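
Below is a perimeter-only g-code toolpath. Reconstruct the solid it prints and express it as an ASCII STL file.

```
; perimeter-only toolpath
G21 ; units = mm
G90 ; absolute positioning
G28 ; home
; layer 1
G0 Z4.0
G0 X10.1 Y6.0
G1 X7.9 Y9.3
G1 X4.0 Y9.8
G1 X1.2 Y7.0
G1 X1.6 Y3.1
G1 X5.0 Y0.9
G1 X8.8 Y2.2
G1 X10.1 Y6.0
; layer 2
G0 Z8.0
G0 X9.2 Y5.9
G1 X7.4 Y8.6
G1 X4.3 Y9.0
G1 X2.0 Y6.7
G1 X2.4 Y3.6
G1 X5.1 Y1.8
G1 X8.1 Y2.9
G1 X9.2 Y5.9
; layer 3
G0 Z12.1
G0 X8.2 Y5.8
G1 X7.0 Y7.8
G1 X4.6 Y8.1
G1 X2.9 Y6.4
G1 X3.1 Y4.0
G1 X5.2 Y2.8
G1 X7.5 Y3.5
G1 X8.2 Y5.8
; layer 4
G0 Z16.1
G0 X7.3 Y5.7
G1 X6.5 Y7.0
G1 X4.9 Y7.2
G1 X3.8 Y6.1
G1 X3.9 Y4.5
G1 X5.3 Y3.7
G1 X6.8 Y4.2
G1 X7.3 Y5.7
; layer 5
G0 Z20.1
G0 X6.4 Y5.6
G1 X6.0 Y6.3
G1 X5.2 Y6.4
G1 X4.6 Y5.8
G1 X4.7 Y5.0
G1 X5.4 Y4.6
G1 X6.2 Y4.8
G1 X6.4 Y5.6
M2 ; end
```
solid part
  facet normal 0.0000 0.0000 -1.0000
    outer loop
      vertex 3.7 10.7 0.0
      vertex 8.4 10.1 0.0
      vertex 11.0 6.1 0.0
    endloop
  endfacet
  facet normal 0.0000 0.0000 -1.0000
    outer loop
      vertex 0.3 7.3 0.0
      vertex 3.7 10.7 0.0
      vertex 11.0 6.1 0.0
    endloop
  endfacet
  facet normal 0.0000 0.0000 -1.0000
    outer loop
      vertex 0.8 2.6 0.0
      vertex 0.3 7.3 0.0
      vertex 11.0 6.1 0.0
    endloop
  endfacet
  facet normal 0.0000 0.0000 -1.0000
    outer loop
      vertex 4.9 0.0 0.0
      vertex 0.8 2.6 0.0
      vertex 11.0 6.1 0.0
    endloop
  endfacet
  facet normal 0.0000 0.0000 -1.0000
    outer loop
      vertex 9.4 1.6 0.0
      vertex 4.9 0.0 0.0
      vertex 11.0 6.1 0.0
    endloop
  endfacet
  facet normal 0.8214 0.5339 0.2007
    outer loop
      vertex 11.0 6.1 0.0
      vertex 8.4 10.1 0.0
      vertex 5.5 5.5 24.1
    endloop
  endfacet
  facet normal 0.1241 0.9718 0.2004
    outer loop
      vertex 8.4 10.1 0.0
      vertex 3.7 10.7 0.0
      vertex 5.5 5.5 24.1
    endloop
  endfacet
  facet normal -0.6926 0.6926 0.2012
    outer loop
      vertex 3.7 10.7 0.0
      vertex 0.3 7.3 0.0
      vertex 5.5 5.5 24.1
    endloop
  endfacet
  facet normal -0.9738 -0.1036 0.2024
    outer loop
      vertex 0.3 7.3 0.0
      vertex 0.8 2.6 0.0
      vertex 5.5 5.5 24.1
    endloop
  endfacet
  facet normal -0.5245 -0.8271 0.2018
    outer loop
      vertex 0.8 2.6 0.0
      vertex 4.9 0.0 0.0
      vertex 5.5 5.5 24.1
    endloop
  endfacet
  facet normal 0.3281 -0.9227 0.2024
    outer loop
      vertex 4.9 0.0 0.0
      vertex 9.4 1.6 0.0
      vertex 5.5 5.5 24.1
    endloop
  endfacet
  facet normal 0.9227 -0.3281 0.2024
    outer loop
      vertex 9.4 1.6 0.0
      vertex 11.0 6.1 0.0
      vertex 5.5 5.5 24.1
    endloop
  endfacet
endsolid part

The G0 Z moves step by Δz≈4.0 mm. The G1 loops shrink linearly with z, so the solid tapers from its base footprint up to z≈24.1. Closing with a flat bottom cap and the tapered top and triangulating gives 12 facets — a regular 7-sided pyramid, base circumscribed radius ≈ 5.5 mm, apex at z ≈ 24.1 mm.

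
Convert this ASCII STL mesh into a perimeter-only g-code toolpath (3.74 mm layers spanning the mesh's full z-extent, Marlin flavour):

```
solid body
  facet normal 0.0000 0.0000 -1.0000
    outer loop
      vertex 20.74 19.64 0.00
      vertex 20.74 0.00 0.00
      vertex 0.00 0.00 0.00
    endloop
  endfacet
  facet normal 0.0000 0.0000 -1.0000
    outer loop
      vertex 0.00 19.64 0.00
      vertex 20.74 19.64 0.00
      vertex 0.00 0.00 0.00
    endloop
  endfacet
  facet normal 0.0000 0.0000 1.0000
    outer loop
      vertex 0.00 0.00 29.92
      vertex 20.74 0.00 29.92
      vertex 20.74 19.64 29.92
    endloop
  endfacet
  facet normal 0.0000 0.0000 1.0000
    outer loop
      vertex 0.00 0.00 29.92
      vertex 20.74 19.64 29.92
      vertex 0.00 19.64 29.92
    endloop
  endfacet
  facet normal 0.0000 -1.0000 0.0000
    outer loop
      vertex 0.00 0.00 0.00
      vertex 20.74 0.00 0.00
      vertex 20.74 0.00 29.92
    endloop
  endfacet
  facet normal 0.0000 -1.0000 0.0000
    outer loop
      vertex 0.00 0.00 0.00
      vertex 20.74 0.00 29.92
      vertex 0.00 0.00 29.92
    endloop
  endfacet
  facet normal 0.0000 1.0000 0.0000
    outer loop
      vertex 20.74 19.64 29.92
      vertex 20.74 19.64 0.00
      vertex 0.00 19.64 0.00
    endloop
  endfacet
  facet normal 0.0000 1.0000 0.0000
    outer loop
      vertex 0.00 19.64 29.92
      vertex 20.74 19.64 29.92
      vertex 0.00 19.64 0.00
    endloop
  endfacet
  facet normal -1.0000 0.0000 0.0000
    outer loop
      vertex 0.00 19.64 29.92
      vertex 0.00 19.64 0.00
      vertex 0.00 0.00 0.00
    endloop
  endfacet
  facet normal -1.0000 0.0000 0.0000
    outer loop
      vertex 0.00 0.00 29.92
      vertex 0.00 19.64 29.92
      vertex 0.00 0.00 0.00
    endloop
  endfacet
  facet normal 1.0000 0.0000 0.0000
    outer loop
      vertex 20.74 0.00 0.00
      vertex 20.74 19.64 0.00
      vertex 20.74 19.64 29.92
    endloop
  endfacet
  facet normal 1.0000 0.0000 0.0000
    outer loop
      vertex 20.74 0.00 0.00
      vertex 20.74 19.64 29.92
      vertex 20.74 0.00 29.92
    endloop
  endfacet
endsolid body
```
; perimeter-only toolpath
G21 ; units = mm
G90 ; absolute positioning
G28 ; home
; layer 1
G0 Z3.74
G0 X0.00 Y0.00
G1 X20.74 Y0.00
G1 X20.74 Y19.64
G1 X0.00 Y19.64
G1 X0.00 Y0.00
; layer 2
G0 Z7.48
G0 X0.00 Y0.00
G1 X20.74 Y0.00
G1 X20.74 Y19.64
G1 X0.00 Y19.64
G1 X0.00 Y0.00
; layer 3
G0 Z11.22
G0 X0.00 Y0.00
G1 X20.74 Y0.00
G1 X20.74 Y19.64
G1 X0.00 Y19.64
G1 X0.00 Y0.00
; layer 4
G0 Z14.96
G0 X0.00 Y0.00
G1 X20.74 Y0.00
G1 X20.74 Y19.64
G1 X0.00 Y19.64
G1 X0.00 Y0.00
; layer 5
G0 Z18.70
G0 X0.00 Y0.00
G1 X20.74 Y0.00
G1 X20.74 Y19.64
G1 X0.00 Y19.64
G1 X0.00 Y0.00
; layer 6
G0 Z22.44
G0 X0.00 Y0.00
G1 X20.74 Y0.00
G1 X20.74 Y19.64
G1 X0.00 Y19.64
G1 X0.00 Y0.00
; layer 7
G0 Z26.18
G0 X0.00 Y0.00
G1 X20.74 Y0.00
G1 X20.74 Y19.64
G1 X0.00 Y19.64
G1 X0.00 Y0.00
; layer 8
G0 Z29.92
G0 X0.00 Y0.00
G1 X20.74 Y0.00
G1 X20.74 Y19.64
G1 X0.00 Y19.64
G1 X0.00 Y0.00
M2 ; end

The solid is a rectangular box, roughly 20.7 × 19.6 mm footprint and 29.9 mm tall. Slicing at Δz = 3.74 mm — 8 equal slices spanning the solid's height, so layer i sits at z = i·h/8 — gives 8 non-empty perimeters. Each is a 4-segment closed polygon; G0 lifts to the layer z and rapids to the start vertex, then G1 traces the edges.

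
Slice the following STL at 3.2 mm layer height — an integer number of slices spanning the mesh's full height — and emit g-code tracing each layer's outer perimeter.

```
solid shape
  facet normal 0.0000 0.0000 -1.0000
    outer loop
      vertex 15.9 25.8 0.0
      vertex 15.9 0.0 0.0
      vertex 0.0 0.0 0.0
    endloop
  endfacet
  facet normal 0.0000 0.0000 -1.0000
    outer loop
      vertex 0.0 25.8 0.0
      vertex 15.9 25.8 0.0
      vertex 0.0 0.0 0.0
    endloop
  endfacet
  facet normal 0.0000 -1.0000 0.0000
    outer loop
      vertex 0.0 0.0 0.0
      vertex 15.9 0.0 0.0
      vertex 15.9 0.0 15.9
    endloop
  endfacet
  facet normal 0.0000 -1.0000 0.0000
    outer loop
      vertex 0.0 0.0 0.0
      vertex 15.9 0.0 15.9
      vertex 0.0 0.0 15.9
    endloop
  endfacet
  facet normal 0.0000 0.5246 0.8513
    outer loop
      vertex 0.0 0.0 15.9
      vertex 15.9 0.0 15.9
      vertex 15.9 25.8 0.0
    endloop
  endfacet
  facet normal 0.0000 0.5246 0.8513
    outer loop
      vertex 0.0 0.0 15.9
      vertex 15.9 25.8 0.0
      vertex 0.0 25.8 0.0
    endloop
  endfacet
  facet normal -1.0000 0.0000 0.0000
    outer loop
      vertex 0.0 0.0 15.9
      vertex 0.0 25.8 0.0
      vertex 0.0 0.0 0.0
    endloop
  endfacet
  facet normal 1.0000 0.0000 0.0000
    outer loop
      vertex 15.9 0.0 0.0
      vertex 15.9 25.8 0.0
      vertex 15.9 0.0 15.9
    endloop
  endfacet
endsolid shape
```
; perimeter-only toolpath
G21 ; units = mm
G90 ; absolute positioning
G28 ; home
; layer 1
G0 Z3.2
G0 X0.0 Y0.0
G1 X15.9 Y0.0
G1 X15.9 Y20.6
G1 X0.0 Y20.6
G1 X0.0 Y0.0
; layer 2
G0 Z6.4
G0 X0.0 Y0.0
G1 X15.9 Y0.0
G1 X15.9 Y15.5
G1 X0.0 Y15.5
G1 X0.0 Y0.0
; layer 3
G0 Z9.5
G0 X0.0 Y0.0
G1 X15.9 Y0.0
G1 X15.9 Y10.3
G1 X0.0 Y10.3
G1 X0.0 Y0.0
; layer 4
G0 Z12.7
G0 X0.0 Y0.0
G1 X15.9 Y0.0
G1 X15.9 Y5.2
G1 X0.0 Y5.2
G1 X0.0 Y0.0
M2 ; end

The solid is a wedge (ramp): 15.9 × 25.8 mm base, rising to 15.9 mm along the y=0 edge and sloping linearly to z=0 at y=25.8. Slicing at Δz = 3.2 mm — 5 equal slices spanning the solid's height, so layer i sits at z = i·h/5 — gives 4 non-empty perimeters. Each is a 4-segment closed polygon; G0 lifts to the layer z and rapids to the start vertex, then G1 traces the edges. The cross-section shrinks linearly with z (the slice at the apex is degenerate and omitted).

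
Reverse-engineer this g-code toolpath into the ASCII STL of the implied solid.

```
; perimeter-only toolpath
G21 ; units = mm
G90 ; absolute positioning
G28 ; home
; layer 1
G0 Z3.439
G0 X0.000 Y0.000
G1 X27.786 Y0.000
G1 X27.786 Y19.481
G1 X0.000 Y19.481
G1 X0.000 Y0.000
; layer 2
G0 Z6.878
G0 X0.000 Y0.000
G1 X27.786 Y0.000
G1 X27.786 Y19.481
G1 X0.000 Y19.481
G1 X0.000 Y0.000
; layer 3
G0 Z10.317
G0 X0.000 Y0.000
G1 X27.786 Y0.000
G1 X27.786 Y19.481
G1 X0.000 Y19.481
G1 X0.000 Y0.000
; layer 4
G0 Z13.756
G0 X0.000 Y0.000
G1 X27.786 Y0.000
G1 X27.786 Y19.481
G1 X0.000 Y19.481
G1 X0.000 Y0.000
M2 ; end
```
solid part
  facet normal 0.0000 0.0000 -1.0000
    outer loop
      vertex 27.786 19.481 0.000
      vertex 27.786 0.000 0.000
      vertex 0.000 0.000 0.000
    endloop
  endfacet
  facet normal 0.0000 0.0000 -1.0000
    outer loop
      vertex 0.000 19.481 0.000
      vertex 27.786 19.481 0.000
      vertex 0.000 0.000 0.000
    endloop
  endfacet
  facet normal 0.0000 0.0000 1.0000
    outer loop
      vertex 0.000 0.000 13.756
      vertex 27.786 0.000 13.756
      vertex 27.786 19.481 13.756
    endloop
  endfacet
  facet normal 0.0000 0.0000 1.0000
    outer loop
      vertex 0.000 0.000 13.756
      vertex 27.786 19.481 13.756
      vertex 0.000 19.481 13.756
    endloop
  endfacet
  facet normal 0.0000 -1.0000 0.0000
    outer loop
      vertex 0.000 0.000 0.000
      vertex 27.786 0.000 0.000
      vertex 27.786 0.000 13.756
    endloop
  endfacet
  facet normal 0.0000 -1.0000 0.0000
    outer loop
      vertex 0.000 0.000 0.000
      vertex 27.786 0.000 13.756
      vertex 0.000 0.000 13.756
    endloop
  endfacet
  facet normal 0.0000 1.0000 0.0000
    outer loop
      vertex 27.786 19.481 13.756
      vertex 27.786 19.481 0.000
      vertex 0.000 19.481 0.000
    endloop
  endfacet
  facet normal 0.0000 1.0000 0.0000
    outer loop
      vertex 0.000 19.481 13.756
      vertex 27.786 19.481 13.756
      vertex 0.000 19.481 0.000
    endloop
  endfacet
  facet normal -1.0000 0.0000 0.0000
    outer loop
      vertex 0.000 19.481 13.756
      vertex 0.000 19.481 0.000
      vertex 0.000 0.000 0.000
    endloop
  endfacet
  facet normal -1.0000 0.0000 0.0000
    outer loop
      vertex 0.000 0.000 13.756
      vertex 0.000 19.481 13.756
      vertex 0.000 0.000 0.000
    endloop
  endfacet
  facet normal 1.0000 0.0000 0.0000
    outer loop
      vertex 27.786 0.000 0.000
      vertex 27.786 19.481 0.000
      vertex 27.786 19.481 13.756
    endloop
  endfacet
  facet normal 1.0000 0.0000 0.0000
    outer loop
      vertex 27.786 0.000 0.000
      vertex 27.786 19.481 13.756
      vertex 27.786 0.000 13.756
    endloop
  endfacet
endsolid part

The G0 Z moves step by Δz≈3.439 mm. Every layer's G1 loop is the same polygon, so the solid is a straight extrusion of it from z=0 to z≈13.8. Closing with flat bottom and top caps and triangulating gives 12 facets — a rectangular box, roughly 27.8 × 19.5 mm footprint and 13.8 mm tall.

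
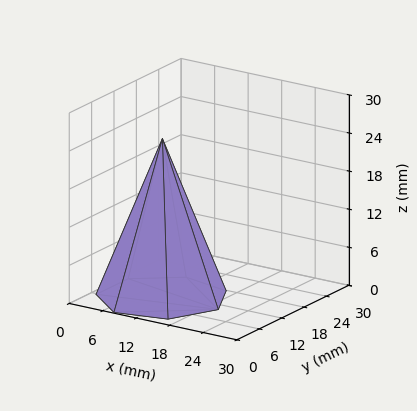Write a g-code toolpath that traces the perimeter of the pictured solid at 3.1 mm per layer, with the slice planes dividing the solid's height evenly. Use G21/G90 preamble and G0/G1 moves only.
Reading the render: the shape is a regular 7-sided pyramid, base circumscribed radius ≈ 10 mm, apex at z ≈ 25 mm (dimensions read to the nearest mm from the axis ticks). For the g-code, the solid's height is divided into equal slices at the stated Δz and each level perimeter traced with G1 moves after a G0 lift.

; perimeter-only toolpath
G21 ; units = mm
G90 ; absolute positioning
G28 ; home
; layer 1
G0 Z3.1
G0 X18.8 Y10.0
G1 X15.4 Y16.8
G1 X8.1 Y18.5
G1 X2.1 Y13.8
G1 X2.1 Y6.2
G1 X8.1 Y1.5
G1 X15.4 Y3.2
G1 X18.8 Y10.0
; layer 2
G0 Z6.2
G0 X17.5 Y10.0
G1 X14.6 Y15.9
G1 X8.3 Y17.3
G1 X3.2 Y13.2
G1 X3.2 Y6.8
G1 X8.3 Y2.7
G1 X14.6 Y4.2
G1 X17.5 Y10.0
; layer 3
G0 Z9.4
G0 X16.2 Y10.0
G1 X13.9 Y14.9
G1 X8.6 Y16.1
G1 X4.4 Y12.7
G1 X4.4 Y7.3
G1 X8.6 Y3.9
G1 X13.9 Y5.1
G1 X16.2 Y10.0
; layer 4
G0 Z12.5
G0 X15.0 Y10.0
G1 X13.1 Y13.9
G1 X8.9 Y14.8
G1 X5.5 Y12.2
G1 X5.5 Y7.8
G1 X8.9 Y5.2
G1 X13.1 Y6.1
G1 X15.0 Y10.0
; layer 5
G0 Z15.6
G0 X13.8 Y10.0
G1 X12.3 Y12.9
G1 X9.2 Y13.6
G1 X6.6 Y11.6
G1 X6.6 Y8.4
G1 X9.2 Y6.4
G1 X12.3 Y7.1
G1 X13.8 Y10.0
; layer 6
G0 Z18.8
G0 X12.5 Y10.0
G1 X11.6 Y11.9
G1 X9.4 Y12.4
G1 X7.8 Y11.1
G1 X7.8 Y8.9
G1 X9.4 Y7.6
G1 X11.6 Y8.1
G1 X12.5 Y10.0
; layer 7
G0 Z21.9
G0 X11.2 Y10.0
G1 X10.8 Y11.0
G1 X9.7 Y11.2
G1 X8.9 Y10.5
G1 X8.9 Y9.5
G1 X9.7 Y8.8
G1 X10.8 Y9.0
G1 X11.2 Y10.0
M2 ; end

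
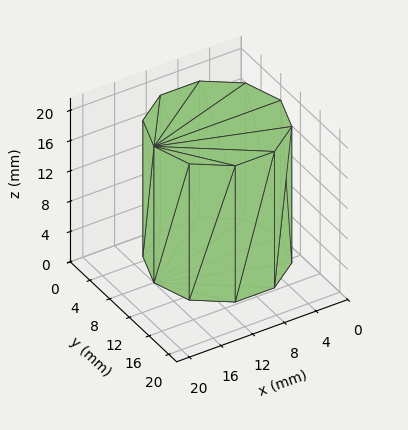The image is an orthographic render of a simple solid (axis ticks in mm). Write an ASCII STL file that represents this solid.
Reading the render: the shape is a regular 10-sided prism (a cylinder approximated with 10 flat sides), circumscribed radius ≈ 8 mm, height ≈ 18 mm (dimensions read to the nearest mm from the axis ticks). For the STL, each face is triangulated and given an outward normal.

solid part
  facet normal 0.0000 0.0000 -1.0000
    outer loop
      vertex 10.472 15.608 0.000
      vertex 14.472 12.702 0.000
      vertex 16.000 8.000 0.000
    endloop
  endfacet
  facet normal 0.0000 0.0000 -1.0000
    outer loop
      vertex 5.528 15.608 0.000
      vertex 10.472 15.608 0.000
      vertex 16.000 8.000 0.000
    endloop
  endfacet
  facet normal 0.0000 0.0000 -1.0000
    outer loop
      vertex 1.528 12.702 0.000
      vertex 5.528 15.608 0.000
      vertex 16.000 8.000 0.000
    endloop
  endfacet
  facet normal 0.0000 0.0000 -1.0000
    outer loop
      vertex 0.000 8.000 0.000
      vertex 1.528 12.702 0.000
      vertex 16.000 8.000 0.000
    endloop
  endfacet
  facet normal 0.0000 0.0000 -1.0000
    outer loop
      vertex 1.528 3.298 0.000
      vertex 0.000 8.000 0.000
      vertex 16.000 8.000 0.000
    endloop
  endfacet
  facet normal 0.0000 0.0000 -1.0000
    outer loop
      vertex 5.528 0.392 0.000
      vertex 1.528 3.298 0.000
      vertex 16.000 8.000 0.000
    endloop
  endfacet
  facet normal 0.0000 0.0000 -1.0000
    outer loop
      vertex 10.472 0.392 0.000
      vertex 5.528 0.392 0.000
      vertex 16.000 8.000 0.000
    endloop
  endfacet
  facet normal 0.0000 0.0000 -1.0000
    outer loop
      vertex 14.472 3.298 0.000
      vertex 10.472 0.392 0.000
      vertex 16.000 8.000 0.000
    endloop
  endfacet
  facet normal 0.0000 0.0000 1.0000
    outer loop
      vertex 16.000 8.000 18.000
      vertex 14.472 12.702 18.000
      vertex 10.472 15.608 18.000
    endloop
  endfacet
  facet normal 0.0000 0.0000 1.0000
    outer loop
      vertex 16.000 8.000 18.000
      vertex 10.472 15.608 18.000
      vertex 5.528 15.608 18.000
    endloop
  endfacet
  facet normal 0.0000 0.0000 1.0000
    outer loop
      vertex 16.000 8.000 18.000
      vertex 5.528 15.608 18.000
      vertex 1.528 12.702 18.000
    endloop
  endfacet
  facet normal 0.0000 0.0000 1.0000
    outer loop
      vertex 16.000 8.000 18.000
      vertex 1.528 12.702 18.000
      vertex 0.000 8.000 18.000
    endloop
  endfacet
  facet normal 0.0000 0.0000 1.0000
    outer loop
      vertex 16.000 8.000 18.000
      vertex 0.000 8.000 18.000
      vertex 1.528 3.298 18.000
    endloop
  endfacet
  facet normal 0.0000 0.0000 1.0000
    outer loop
      vertex 16.000 8.000 18.000
      vertex 1.528 3.298 18.000
      vertex 5.528 0.392 18.000
    endloop
  endfacet
  facet normal 0.0000 0.0000 1.0000
    outer loop
      vertex 16.000 8.000 18.000
      vertex 5.528 0.392 18.000
      vertex 10.472 0.392 18.000
    endloop
  endfacet
  facet normal 0.0000 0.0000 1.0000
    outer loop
      vertex 16.000 8.000 18.000
      vertex 10.472 0.392 18.000
      vertex 14.472 3.298 18.000
    endloop
  endfacet
  facet normal 0.9510 0.3091 0.0000
    outer loop
      vertex 16.000 8.000 0.000
      vertex 14.472 12.702 0.000
      vertex 14.472 12.702 18.000
    endloop
  endfacet
  facet normal 0.9510 0.3091 0.0000
    outer loop
      vertex 16.000 8.000 0.000
      vertex 14.472 12.702 18.000
      vertex 16.000 8.000 18.000
    endloop
  endfacet
  facet normal 0.5878 0.8090 0.0000
    outer loop
      vertex 14.472 12.702 0.000
      vertex 10.472 15.608 0.000
      vertex 10.472 15.608 18.000
    endloop
  endfacet
  facet normal 0.5878 0.8090 0.0000
    outer loop
      vertex 14.472 12.702 0.000
      vertex 10.472 15.608 18.000
      vertex 14.472 12.702 18.000
    endloop
  endfacet
  facet normal 0.0000 1.0000 0.0000
    outer loop
      vertex 10.472 15.608 0.000
      vertex 5.528 15.608 0.000
      vertex 5.528 15.608 18.000
    endloop
  endfacet
  facet normal 0.0000 1.0000 0.0000
    outer loop
      vertex 10.472 15.608 0.000
      vertex 5.528 15.608 18.000
      vertex 10.472 15.608 18.000
    endloop
  endfacet
  facet normal -0.5878 0.8090 0.0000
    outer loop
      vertex 5.528 15.608 0.000
      vertex 1.528 12.702 0.000
      vertex 1.528 12.702 18.000
    endloop
  endfacet
  facet normal -0.5878 0.8090 0.0000
    outer loop
      vertex 5.528 15.608 0.000
      vertex 1.528 12.702 18.000
      vertex 5.528 15.608 18.000
    endloop
  endfacet
  facet normal -0.9510 0.3091 0.0000
    outer loop
      vertex 1.528 12.702 0.000
      vertex 0.000 8.000 0.000
      vertex 0.000 8.000 18.000
    endloop
  endfacet
  facet normal -0.9510 0.3091 0.0000
    outer loop
      vertex 1.528 12.702 0.000
      vertex 0.000 8.000 18.000
      vertex 1.528 12.702 18.000
    endloop
  endfacet
  facet normal -0.9510 -0.3091 0.0000
    outer loop
      vertex 0.000 8.000 0.000
      vertex 1.528 3.298 0.000
      vertex 1.528 3.298 18.000
    endloop
  endfacet
  facet normal -0.9510 -0.3091 0.0000
    outer loop
      vertex 0.000 8.000 0.000
      vertex 1.528 3.298 18.000
      vertex 0.000 8.000 18.000
    endloop
  endfacet
  facet normal -0.5878 -0.8090 0.0000
    outer loop
      vertex 1.528 3.298 0.000
      vertex 5.528 0.392 0.000
      vertex 5.528 0.392 18.000
    endloop
  endfacet
  facet normal -0.5878 -0.8090 0.0000
    outer loop
      vertex 1.528 3.298 0.000
      vertex 5.528 0.392 18.000
      vertex 1.528 3.298 18.000
    endloop
  endfacet
  facet normal 0.0000 -1.0000 0.0000
    outer loop
      vertex 5.528 0.392 0.000
      vertex 10.472 0.392 0.000
      vertex 10.472 0.392 18.000
    endloop
  endfacet
  facet normal 0.0000 -1.0000 0.0000
    outer loop
      vertex 5.528 0.392 0.000
      vertex 10.472 0.392 18.000
      vertex 5.528 0.392 18.000
    endloop
  endfacet
  facet normal 0.5878 -0.8090 0.0000
    outer loop
      vertex 10.472 0.392 0.000
      vertex 14.472 3.298 0.000
      vertex 14.472 3.298 18.000
    endloop
  endfacet
  facet normal 0.5878 -0.8090 0.0000
    outer loop
      vertex 10.472 0.392 0.000
      vertex 14.472 3.298 18.000
      vertex 10.472 0.392 18.000
    endloop
  endfacet
  facet normal 0.9510 -0.3091 0.0000
    outer loop
      vertex 14.472 3.298 0.000
      vertex 16.000 8.000 0.000
      vertex 16.000 8.000 18.000
    endloop
  endfacet
  facet normal 0.9510 -0.3091 0.0000
    outer loop
      vertex 14.472 3.298 0.000
      vertex 16.000 8.000 18.000
      vertex 14.472 3.298 18.000
    endloop
  endfacet
endsolid part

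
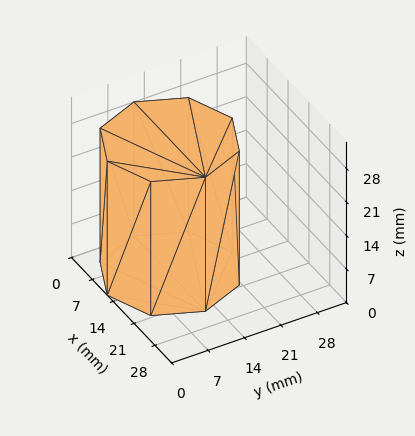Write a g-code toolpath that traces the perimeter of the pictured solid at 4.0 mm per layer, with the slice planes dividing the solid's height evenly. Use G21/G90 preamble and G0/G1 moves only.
Reading the render: the shape is a regular 8-sided prism (a cylinder approximated with 8 flat sides), circumscribed radius ≈ 12 mm, height ≈ 28 mm (dimensions read to the nearest mm from the axis ticks). For the g-code, the solid's height is divided into equal slices at the stated Δz and each level perimeter traced with G1 moves after a G0 lift.

; perimeter-only toolpath
G21 ; units = mm
G90 ; absolute positioning
G28 ; home
; layer 1
G0 Z4.0
G0 X24.0 Y12.0
G1 X20.5 Y20.5
G1 X12.0 Y24.0
G1 X3.5 Y20.5
G1 X0.0 Y12.0
G1 X3.5 Y3.5
G1 X12.0 Y0.0
G1 X20.5 Y3.5
G1 X24.0 Y12.0
; layer 2
G0 Z8.0
G0 X24.0 Y12.0
G1 X20.5 Y20.5
G1 X12.0 Y24.0
G1 X3.5 Y20.5
G1 X0.0 Y12.0
G1 X3.5 Y3.5
G1 X12.0 Y0.0
G1 X20.5 Y3.5
G1 X24.0 Y12.0
; layer 3
G0 Z12.0
G0 X24.0 Y12.0
G1 X20.5 Y20.5
G1 X12.0 Y24.0
G1 X3.5 Y20.5
G1 X0.0 Y12.0
G1 X3.5 Y3.5
G1 X12.0 Y0.0
G1 X20.5 Y3.5
G1 X24.0 Y12.0
; layer 4
G0 Z16.0
G0 X24.0 Y12.0
G1 X20.5 Y20.5
G1 X12.0 Y24.0
G1 X3.5 Y20.5
G1 X0.0 Y12.0
G1 X3.5 Y3.5
G1 X12.0 Y0.0
G1 X20.5 Y3.5
G1 X24.0 Y12.0
; layer 5
G0 Z20.0
G0 X24.0 Y12.0
G1 X20.5 Y20.5
G1 X12.0 Y24.0
G1 X3.5 Y20.5
G1 X0.0 Y12.0
G1 X3.5 Y3.5
G1 X12.0 Y0.0
G1 X20.5 Y3.5
G1 X24.0 Y12.0
; layer 6
G0 Z24.0
G0 X24.0 Y12.0
G1 X20.5 Y20.5
G1 X12.0 Y24.0
G1 X3.5 Y20.5
G1 X0.0 Y12.0
G1 X3.5 Y3.5
G1 X12.0 Y0.0
G1 X20.5 Y3.5
G1 X24.0 Y12.0
; layer 7
G0 Z28.0
G0 X24.0 Y12.0
G1 X20.5 Y20.5
G1 X12.0 Y24.0
G1 X3.5 Y20.5
G1 X0.0 Y12.0
G1 X3.5 Y3.5
G1 X12.0 Y0.0
G1 X20.5 Y3.5
G1 X24.0 Y12.0
M2 ; end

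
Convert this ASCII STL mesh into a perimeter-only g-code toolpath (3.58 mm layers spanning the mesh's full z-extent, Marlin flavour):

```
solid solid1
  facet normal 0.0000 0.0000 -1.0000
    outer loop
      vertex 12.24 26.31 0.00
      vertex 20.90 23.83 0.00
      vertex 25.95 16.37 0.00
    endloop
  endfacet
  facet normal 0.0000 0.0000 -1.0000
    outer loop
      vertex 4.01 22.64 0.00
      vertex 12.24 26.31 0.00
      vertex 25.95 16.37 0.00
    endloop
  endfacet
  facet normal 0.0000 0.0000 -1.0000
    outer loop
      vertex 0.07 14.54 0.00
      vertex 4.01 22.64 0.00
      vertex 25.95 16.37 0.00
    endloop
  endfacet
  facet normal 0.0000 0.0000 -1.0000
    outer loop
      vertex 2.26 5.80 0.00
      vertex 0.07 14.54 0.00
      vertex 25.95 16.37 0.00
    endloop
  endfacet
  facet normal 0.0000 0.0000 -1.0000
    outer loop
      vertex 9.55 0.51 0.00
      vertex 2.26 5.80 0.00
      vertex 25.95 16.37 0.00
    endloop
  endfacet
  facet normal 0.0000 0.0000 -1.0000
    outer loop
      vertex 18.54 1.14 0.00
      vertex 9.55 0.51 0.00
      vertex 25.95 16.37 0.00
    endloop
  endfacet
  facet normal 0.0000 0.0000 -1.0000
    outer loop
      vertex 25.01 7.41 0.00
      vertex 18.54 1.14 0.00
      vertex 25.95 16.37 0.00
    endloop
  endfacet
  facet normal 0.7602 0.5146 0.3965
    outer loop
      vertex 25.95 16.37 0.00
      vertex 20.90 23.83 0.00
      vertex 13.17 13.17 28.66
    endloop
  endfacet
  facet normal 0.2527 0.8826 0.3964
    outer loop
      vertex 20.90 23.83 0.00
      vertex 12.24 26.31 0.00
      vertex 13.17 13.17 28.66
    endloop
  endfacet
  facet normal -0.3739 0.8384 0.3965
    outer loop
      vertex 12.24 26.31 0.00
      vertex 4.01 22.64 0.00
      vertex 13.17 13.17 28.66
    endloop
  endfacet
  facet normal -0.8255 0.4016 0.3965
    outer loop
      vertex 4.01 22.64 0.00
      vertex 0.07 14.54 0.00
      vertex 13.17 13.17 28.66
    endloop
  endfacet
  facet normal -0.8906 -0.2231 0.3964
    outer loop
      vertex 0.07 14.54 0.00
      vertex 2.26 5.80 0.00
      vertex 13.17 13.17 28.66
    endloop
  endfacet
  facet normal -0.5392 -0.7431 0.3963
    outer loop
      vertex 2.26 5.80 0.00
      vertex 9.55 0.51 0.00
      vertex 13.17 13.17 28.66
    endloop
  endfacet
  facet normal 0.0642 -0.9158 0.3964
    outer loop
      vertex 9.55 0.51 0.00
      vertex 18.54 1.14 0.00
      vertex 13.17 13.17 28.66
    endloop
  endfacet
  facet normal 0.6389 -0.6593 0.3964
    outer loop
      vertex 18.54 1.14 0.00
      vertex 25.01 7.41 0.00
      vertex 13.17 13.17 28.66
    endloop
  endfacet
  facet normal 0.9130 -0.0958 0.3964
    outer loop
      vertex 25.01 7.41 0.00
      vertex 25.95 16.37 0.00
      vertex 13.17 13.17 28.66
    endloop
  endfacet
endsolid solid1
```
; perimeter-only toolpath
G21 ; units = mm
G90 ; absolute positioning
G28 ; home
; layer 1
G0 Z3.58
G0 X24.35 Y15.97
G1 X19.93 Y22.50
G1 X12.36 Y24.67
G1 X5.16 Y21.46
G1 X1.71 Y14.37
G1 X3.62 Y6.72
G1 X10.00 Y2.09
G1 X17.87 Y2.64
G1 X23.53 Y8.13
G1 X24.35 Y15.97
; layer 2
G0 Z7.17
G0 X22.75 Y15.57
G1 X18.97 Y21.16
G1 X12.47 Y23.02
G1 X6.30 Y20.27
G1 X3.35 Y14.20
G1 X4.99 Y7.64
G1 X10.46 Y3.67
G1 X17.20 Y4.15
G1 X22.05 Y8.85
G1 X22.75 Y15.57
; layer 3
G0 Z10.75
G0 X21.16 Y15.17
G1 X18.00 Y19.83
G1 X12.59 Y21.38
G1 X7.44 Y19.09
G1 X4.98 Y14.03
G1 X6.35 Y8.56
G1 X10.91 Y5.26
G1 X16.53 Y5.65
G1 X20.57 Y9.57
G1 X21.16 Y15.17
; layer 4
G0 Z14.33
G0 X19.56 Y14.77
G1 X17.04 Y18.50
G1 X12.71 Y19.74
G1 X8.59 Y17.91
G1 X6.62 Y13.86
G1 X7.71 Y9.48
G1 X11.36 Y6.84
G1 X15.86 Y7.16
G1 X19.09 Y10.29
G1 X19.56 Y14.77
; layer 5
G0 Z17.91
G0 X17.96 Y14.37
G1 X16.07 Y17.17
G1 X12.82 Y18.10
G1 X9.73 Y16.72
G1 X8.26 Y13.68
G1 X9.08 Y10.41
G1 X11.81 Y8.42
G1 X15.18 Y8.66
G1 X17.61 Y11.01
G1 X17.96 Y14.37
; layer 6
G0 Z21.50
G0 X16.36 Y13.97
G1 X15.10 Y15.83
G1 X12.94 Y16.45
G1 X10.88 Y15.54
G1 X9.89 Y13.51
G1 X10.44 Y11.33
G1 X12.27 Y10.00
G1 X14.51 Y10.16
G1 X16.13 Y11.73
G1 X16.36 Y13.97
; layer 7
G0 Z25.08
G0 X14.77 Y13.57
G1 X14.14 Y14.50
G1 X13.05 Y14.81
G1 X12.03 Y14.35
G1 X11.53 Y13.34
G1 X11.81 Y12.25
G1 X12.72 Y11.59
G1 X13.84 Y11.67
G1 X14.65 Y12.45
G1 X14.77 Y13.57
M2 ; end

The solid is a regular 9-sided pyramid, base circumscribed radius ≈ 13.2 mm, apex at z ≈ 28.7 mm. Slicing at Δz = 3.58 mm — 8 equal slices spanning the solid's height, so layer i sits at z = i·h/8 — gives 7 non-empty perimeters. Each is a 9-segment closed polygon; G0 lifts to the layer z and rapids to the start vertex, then G1 traces the edges. The cross-section shrinks linearly with z (the slice at the apex is degenerate and omitted).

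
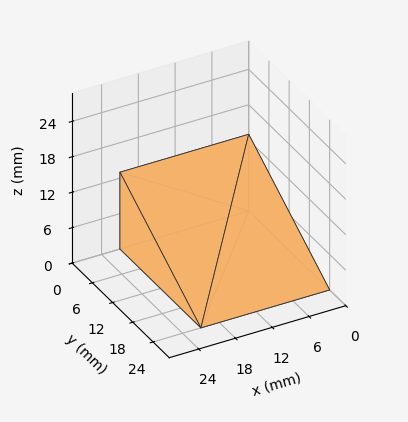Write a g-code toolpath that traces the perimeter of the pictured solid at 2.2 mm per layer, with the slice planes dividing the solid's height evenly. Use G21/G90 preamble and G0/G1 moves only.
Reading the render: the shape is a wedge (ramp): 21 × 24 mm base, rising to 13 mm along the y=0 edge and sloping linearly to z=0 at y=24 (dimensions read to the nearest mm from the axis ticks). For the g-code, the solid's height is divided into equal slices at the stated Δz and each level perimeter traced with G1 moves after a G0 lift.

; perimeter-only toolpath
G21 ; units = mm
G90 ; absolute positioning
G28 ; home
; layer 1
G0 Z2.2
G0 X0.0 Y0.0
G1 X21.0 Y0.0
G1 X21.0 Y20.0
G1 X0.0 Y20.0
G1 X0.0 Y0.0
; layer 2
G0 Z4.3
G0 X0.0 Y0.0
G1 X21.0 Y0.0
G1 X21.0 Y16.0
G1 X0.0 Y16.0
G1 X0.0 Y0.0
; layer 3
G0 Z6.5
G0 X0.0 Y0.0
G1 X21.0 Y0.0
G1 X21.0 Y12.0
G1 X0.0 Y12.0
G1 X0.0 Y0.0
; layer 4
G0 Z8.7
G0 X0.0 Y0.0
G1 X21.0 Y0.0
G1 X21.0 Y8.0
G1 X0.0 Y8.0
G1 X0.0 Y0.0
; layer 5
G0 Z10.8
G0 X0.0 Y0.0
G1 X21.0 Y0.0
G1 X21.0 Y4.0
G1 X0.0 Y4.0
G1 X0.0 Y0.0
M2 ; end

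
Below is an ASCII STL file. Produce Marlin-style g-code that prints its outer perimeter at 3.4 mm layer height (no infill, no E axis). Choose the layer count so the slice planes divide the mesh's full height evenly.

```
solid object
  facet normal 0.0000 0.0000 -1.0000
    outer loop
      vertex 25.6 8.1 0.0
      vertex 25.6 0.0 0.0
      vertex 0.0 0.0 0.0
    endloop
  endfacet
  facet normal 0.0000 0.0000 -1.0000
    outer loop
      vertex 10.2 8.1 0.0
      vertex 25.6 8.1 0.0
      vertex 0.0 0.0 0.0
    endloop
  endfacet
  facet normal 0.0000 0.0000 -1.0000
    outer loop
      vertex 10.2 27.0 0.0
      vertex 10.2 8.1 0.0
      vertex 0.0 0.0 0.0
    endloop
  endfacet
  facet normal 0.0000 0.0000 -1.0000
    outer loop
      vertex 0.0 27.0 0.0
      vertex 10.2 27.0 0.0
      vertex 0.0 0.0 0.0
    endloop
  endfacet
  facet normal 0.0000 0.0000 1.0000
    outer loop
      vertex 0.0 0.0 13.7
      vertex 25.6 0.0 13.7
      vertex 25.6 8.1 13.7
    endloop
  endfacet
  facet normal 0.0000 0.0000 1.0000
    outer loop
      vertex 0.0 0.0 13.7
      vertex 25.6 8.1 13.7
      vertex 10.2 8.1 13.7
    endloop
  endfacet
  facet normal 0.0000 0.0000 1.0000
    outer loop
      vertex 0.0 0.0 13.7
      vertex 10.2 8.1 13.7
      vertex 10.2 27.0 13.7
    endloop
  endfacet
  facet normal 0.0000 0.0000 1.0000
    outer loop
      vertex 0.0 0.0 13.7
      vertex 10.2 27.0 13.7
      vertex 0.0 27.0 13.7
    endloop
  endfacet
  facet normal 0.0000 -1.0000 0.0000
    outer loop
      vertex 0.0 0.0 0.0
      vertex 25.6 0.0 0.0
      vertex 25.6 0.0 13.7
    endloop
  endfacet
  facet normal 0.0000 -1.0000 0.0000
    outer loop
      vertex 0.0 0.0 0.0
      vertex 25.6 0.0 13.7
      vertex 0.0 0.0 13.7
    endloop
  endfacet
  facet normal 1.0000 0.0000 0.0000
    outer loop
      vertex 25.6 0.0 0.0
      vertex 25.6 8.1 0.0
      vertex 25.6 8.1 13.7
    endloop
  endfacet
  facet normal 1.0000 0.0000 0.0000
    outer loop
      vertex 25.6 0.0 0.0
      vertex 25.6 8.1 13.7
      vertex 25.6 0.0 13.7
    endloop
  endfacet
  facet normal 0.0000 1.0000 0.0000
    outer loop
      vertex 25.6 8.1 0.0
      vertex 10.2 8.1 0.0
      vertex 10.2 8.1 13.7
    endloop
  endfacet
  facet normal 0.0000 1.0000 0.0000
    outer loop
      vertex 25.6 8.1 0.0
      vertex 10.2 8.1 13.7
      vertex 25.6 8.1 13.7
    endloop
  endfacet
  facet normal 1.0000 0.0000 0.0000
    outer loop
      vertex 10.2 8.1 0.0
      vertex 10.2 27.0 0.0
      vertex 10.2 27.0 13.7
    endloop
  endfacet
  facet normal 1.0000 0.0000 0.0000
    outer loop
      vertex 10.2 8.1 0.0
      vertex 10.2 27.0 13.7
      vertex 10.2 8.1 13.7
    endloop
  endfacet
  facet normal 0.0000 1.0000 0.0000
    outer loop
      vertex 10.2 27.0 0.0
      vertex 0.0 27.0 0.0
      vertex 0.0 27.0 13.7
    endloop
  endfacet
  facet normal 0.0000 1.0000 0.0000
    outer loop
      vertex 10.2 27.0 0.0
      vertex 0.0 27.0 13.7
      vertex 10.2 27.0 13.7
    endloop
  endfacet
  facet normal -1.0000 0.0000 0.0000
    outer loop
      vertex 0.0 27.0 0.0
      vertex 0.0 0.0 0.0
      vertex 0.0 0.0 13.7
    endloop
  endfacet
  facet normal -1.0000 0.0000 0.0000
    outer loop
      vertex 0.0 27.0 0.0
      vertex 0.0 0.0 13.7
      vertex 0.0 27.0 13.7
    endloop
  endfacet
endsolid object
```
; perimeter-only toolpath
G21 ; units = mm
G90 ; absolute positioning
G28 ; home
; layer 1
G0 Z3.4
G0 X0.0 Y0.0
G1 X25.6 Y0.0
G1 X25.6 Y8.1
G1 X10.2 Y8.1
G1 X10.2 Y27.0
G1 X0.0 Y27.0
G1 X0.0 Y0.0
; layer 2
G0 Z6.8
G0 X0.0 Y0.0
G1 X25.6 Y0.0
G1 X25.6 Y8.1
G1 X10.2 Y8.1
G1 X10.2 Y27.0
G1 X0.0 Y27.0
G1 X0.0 Y0.0
; layer 3
G0 Z10.3
G0 X0.0 Y0.0
G1 X25.6 Y0.0
G1 X25.6 Y8.1
G1 X10.2 Y8.1
G1 X10.2 Y27.0
G1 X0.0 Y27.0
G1 X0.0 Y0.0
; layer 4
G0 Z13.7
G0 X0.0 Y0.0
G1 X25.6 Y0.0
G1 X25.6 Y8.1
G1 X10.2 Y8.1
G1 X10.2 Y27.0
G1 X0.0 Y27.0
G1 X0.0 Y0.0
M2 ; end

The solid is an L-shaped prism: outer 25.6 × 27 mm, arm thicknesses ≈ 8.1 mm (horizontal) and 10.2 mm (vertical), extruded 13.7 mm in z. Slicing at Δz = 3.4 mm — 4 equal slices spanning the solid's height, so layer i sits at z = i·h/4 — gives 4 non-empty perimeters. Each is a 6-segment closed polygon; G0 lifts to the layer z and rapids to the start vertex, then G1 traces the edges.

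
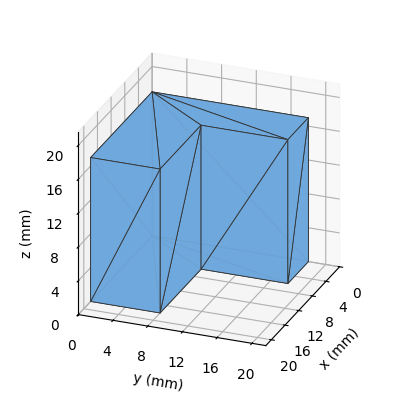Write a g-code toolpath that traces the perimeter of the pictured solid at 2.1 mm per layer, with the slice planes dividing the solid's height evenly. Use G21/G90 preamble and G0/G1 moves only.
Reading the render: the shape is an L-shaped prism: outer 18 × 18 mm, arm thicknesses ≈ 8 mm (horizontal) and 6 mm (vertical), extruded 17 mm in z (dimensions read to the nearest mm from the axis ticks). For the g-code, the solid's height is divided into equal slices at the stated Δz and each level perimeter traced with G1 moves after a G0 lift.

; perimeter-only toolpath
G21 ; units = mm
G90 ; absolute positioning
G28 ; home
; layer 1
G0 Z2.1
G0 X0.0 Y0.0
G1 X18.0 Y0.0
G1 X18.0 Y8.0
G1 X6.0 Y8.0
G1 X6.0 Y18.0
G1 X0.0 Y18.0
G1 X0.0 Y0.0
; layer 2
G0 Z4.2
G0 X0.0 Y0.0
G1 X18.0 Y0.0
G1 X18.0 Y8.0
G1 X6.0 Y8.0
G1 X6.0 Y18.0
G1 X0.0 Y18.0
G1 X0.0 Y0.0
; layer 3
G0 Z6.4
G0 X0.0 Y0.0
G1 X18.0 Y0.0
G1 X18.0 Y8.0
G1 X6.0 Y8.0
G1 X6.0 Y18.0
G1 X0.0 Y18.0
G1 X0.0 Y0.0
; layer 4
G0 Z8.5
G0 X0.0 Y0.0
G1 X18.0 Y0.0
G1 X18.0 Y8.0
G1 X6.0 Y8.0
G1 X6.0 Y18.0
G1 X0.0 Y18.0
G1 X0.0 Y0.0
; layer 5
G0 Z10.6
G0 X0.0 Y0.0
G1 X18.0 Y0.0
G1 X18.0 Y8.0
G1 X6.0 Y8.0
G1 X6.0 Y18.0
G1 X0.0 Y18.0
G1 X0.0 Y0.0
; layer 6
G0 Z12.8
G0 X0.0 Y0.0
G1 X18.0 Y0.0
G1 X18.0 Y8.0
G1 X6.0 Y8.0
G1 X6.0 Y18.0
G1 X0.0 Y18.0
G1 X0.0 Y0.0
; layer 7
G0 Z14.9
G0 X0.0 Y0.0
G1 X18.0 Y0.0
G1 X18.0 Y8.0
G1 X6.0 Y8.0
G1 X6.0 Y18.0
G1 X0.0 Y18.0
G1 X0.0 Y0.0
; layer 8
G0 Z17.0
G0 X0.0 Y0.0
G1 X18.0 Y0.0
G1 X18.0 Y8.0
G1 X6.0 Y8.0
G1 X6.0 Y18.0
G1 X0.0 Y18.0
G1 X0.0 Y0.0
M2 ; end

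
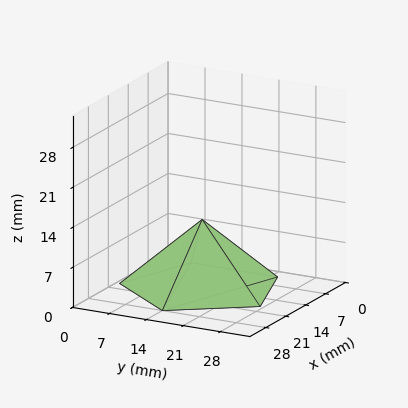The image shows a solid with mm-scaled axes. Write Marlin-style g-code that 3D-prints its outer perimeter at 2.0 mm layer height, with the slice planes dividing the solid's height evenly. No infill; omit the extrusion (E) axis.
Reading the render: the shape is a regular 5-sided pyramid, base circumscribed radius ≈ 14 mm, apex at z ≈ 12 mm (dimensions read to the nearest mm from the axis ticks). For the g-code, the solid's height is divided into equal slices at the stated Δz and each level perimeter traced with G1 moves after a G0 lift.

; perimeter-only toolpath
G21 ; units = mm
G90 ; absolute positioning
G28 ; home
; layer 1
G0 Z2.0
G0 X25.7 Y14.0
G1 X17.6 Y25.1
G1 X4.6 Y20.8
G1 X4.6 Y7.2
G1 X17.6 Y2.9
G1 X25.7 Y14.0
; layer 2
G0 Z4.0
G0 X23.3 Y14.0
G1 X16.9 Y22.9
G1 X6.5 Y19.5
G1 X6.5 Y8.5
G1 X16.9 Y5.1
G1 X23.3 Y14.0
; layer 3
G0 Z6.0
G0 X21.0 Y14.0
G1 X16.1 Y20.6
G1 X8.3 Y18.1
G1 X8.3 Y9.9
G1 X16.1 Y7.3
G1 X21.0 Y14.0
; layer 4
G0 Z8.0
G0 X18.7 Y14.0
G1 X15.4 Y18.4
G1 X10.2 Y16.7
G1 X10.2 Y11.3
G1 X15.4 Y9.6
G1 X18.7 Y14.0
; layer 5
G0 Z10.0
G0 X16.3 Y14.0
G1 X14.7 Y16.2
G1 X12.1 Y15.4
G1 X12.1 Y12.6
G1 X14.7 Y11.8
G1 X16.3 Y14.0
M2 ; end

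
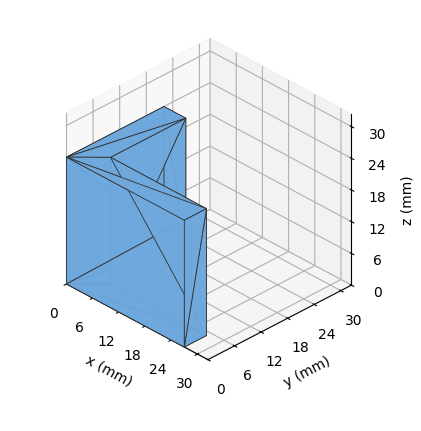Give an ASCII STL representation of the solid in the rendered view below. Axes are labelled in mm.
Reading the render: the shape is an L-shaped prism: outer 27 × 22 mm, arm thicknesses ≈ 5 mm (horizontal) and 5 mm (vertical), extruded 24 mm in z (dimensions read to the nearest mm from the axis ticks). For the STL, each face is triangulated and given an outward normal.

solid part
  facet normal 0.0000 0.0000 -1.0000
    outer loop
      vertex 27.0 5.0 0.0
      vertex 27.0 0.0 0.0
      vertex 0.0 0.0 0.0
    endloop
  endfacet
  facet normal 0.0000 0.0000 -1.0000
    outer loop
      vertex 5.0 5.0 0.0
      vertex 27.0 5.0 0.0
      vertex 0.0 0.0 0.0
    endloop
  endfacet
  facet normal 0.0000 0.0000 -1.0000
    outer loop
      vertex 5.0 22.0 0.0
      vertex 5.0 5.0 0.0
      vertex 0.0 0.0 0.0
    endloop
  endfacet
  facet normal 0.0000 0.0000 -1.0000
    outer loop
      vertex 0.0 22.0 0.0
      vertex 5.0 22.0 0.0
      vertex 0.0 0.0 0.0
    endloop
  endfacet
  facet normal 0.0000 0.0000 1.0000
    outer loop
      vertex 0.0 0.0 24.0
      vertex 27.0 0.0 24.0
      vertex 27.0 5.0 24.0
    endloop
  endfacet
  facet normal 0.0000 0.0000 1.0000
    outer loop
      vertex 0.0 0.0 24.0
      vertex 27.0 5.0 24.0
      vertex 5.0 5.0 24.0
    endloop
  endfacet
  facet normal 0.0000 0.0000 1.0000
    outer loop
      vertex 0.0 0.0 24.0
      vertex 5.0 5.0 24.0
      vertex 5.0 22.0 24.0
    endloop
  endfacet
  facet normal 0.0000 0.0000 1.0000
    outer loop
      vertex 0.0 0.0 24.0
      vertex 5.0 22.0 24.0
      vertex 0.0 22.0 24.0
    endloop
  endfacet
  facet normal 0.0000 -1.0000 0.0000
    outer loop
      vertex 0.0 0.0 0.0
      vertex 27.0 0.0 0.0
      vertex 27.0 0.0 24.0
    endloop
  endfacet
  facet normal 0.0000 -1.0000 0.0000
    outer loop
      vertex 0.0 0.0 0.0
      vertex 27.0 0.0 24.0
      vertex 0.0 0.0 24.0
    endloop
  endfacet
  facet normal 1.0000 0.0000 0.0000
    outer loop
      vertex 27.0 0.0 0.0
      vertex 27.0 5.0 0.0
      vertex 27.0 5.0 24.0
    endloop
  endfacet
  facet normal 1.0000 0.0000 0.0000
    outer loop
      vertex 27.0 0.0 0.0
      vertex 27.0 5.0 24.0
      vertex 27.0 0.0 24.0
    endloop
  endfacet
  facet normal 0.0000 1.0000 0.0000
    outer loop
      vertex 27.0 5.0 0.0
      vertex 5.0 5.0 0.0
      vertex 5.0 5.0 24.0
    endloop
  endfacet
  facet normal 0.0000 1.0000 0.0000
    outer loop
      vertex 27.0 5.0 0.0
      vertex 5.0 5.0 24.0
      vertex 27.0 5.0 24.0
    endloop
  endfacet
  facet normal 1.0000 0.0000 0.0000
    outer loop
      vertex 5.0 5.0 0.0
      vertex 5.0 22.0 0.0
      vertex 5.0 22.0 24.0
    endloop
  endfacet
  facet normal 1.0000 0.0000 0.0000
    outer loop
      vertex 5.0 5.0 0.0
      vertex 5.0 22.0 24.0
      vertex 5.0 5.0 24.0
    endloop
  endfacet
  facet normal 0.0000 1.0000 0.0000
    outer loop
      vertex 5.0 22.0 0.0
      vertex 0.0 22.0 0.0
      vertex 0.0 22.0 24.0
    endloop
  endfacet
  facet normal 0.0000 1.0000 0.0000
    outer loop
      vertex 5.0 22.0 0.0
      vertex 0.0 22.0 24.0
      vertex 5.0 22.0 24.0
    endloop
  endfacet
  facet normal -1.0000 0.0000 0.0000
    outer loop
      vertex 0.0 22.0 0.0
      vertex 0.0 0.0 0.0
      vertex 0.0 0.0 24.0
    endloop
  endfacet
  facet normal -1.0000 0.0000 0.0000
    outer loop
      vertex 0.0 22.0 0.0
      vertex 0.0 0.0 24.0
      vertex 0.0 22.0 24.0
    endloop
  endfacet
endsolid part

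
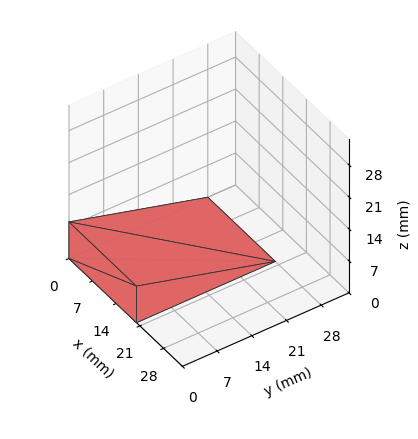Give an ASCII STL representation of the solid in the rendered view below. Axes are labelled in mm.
Reading the render: the shape is a wedge (ramp): 20 × 28 mm base, rising to 8 mm along the y=0 edge and sloping linearly to z=0 at y=28 (dimensions read to the nearest mm from the axis ticks). For the STL, each face is triangulated and given an outward normal.

solid part
  facet normal 0.0000 0.0000 -1.0000
    outer loop
      vertex 20.00 28.00 0.00
      vertex 20.00 0.00 0.00
      vertex 0.00 0.00 0.00
    endloop
  endfacet
  facet normal 0.0000 0.0000 -1.0000
    outer loop
      vertex 0.00 28.00 0.00
      vertex 20.00 28.00 0.00
      vertex 0.00 0.00 0.00
    endloop
  endfacet
  facet normal 0.0000 -1.0000 0.0000
    outer loop
      vertex 0.00 0.00 0.00
      vertex 20.00 0.00 0.00
      vertex 20.00 0.00 8.00
    endloop
  endfacet
  facet normal 0.0000 -1.0000 0.0000
    outer loop
      vertex 0.00 0.00 0.00
      vertex 20.00 0.00 8.00
      vertex 0.00 0.00 8.00
    endloop
  endfacet
  facet normal 0.0000 0.2747 0.9615
    outer loop
      vertex 0.00 0.00 8.00
      vertex 20.00 0.00 8.00
      vertex 20.00 28.00 0.00
    endloop
  endfacet
  facet normal 0.0000 0.2747 0.9615
    outer loop
      vertex 0.00 0.00 8.00
      vertex 20.00 28.00 0.00
      vertex 0.00 28.00 0.00
    endloop
  endfacet
  facet normal -1.0000 0.0000 0.0000
    outer loop
      vertex 0.00 0.00 8.00
      vertex 0.00 28.00 0.00
      vertex 0.00 0.00 0.00
    endloop
  endfacet
  facet normal 1.0000 0.0000 0.0000
    outer loop
      vertex 20.00 0.00 0.00
      vertex 20.00 28.00 0.00
      vertex 20.00 0.00 8.00
    endloop
  endfacet
endsolid part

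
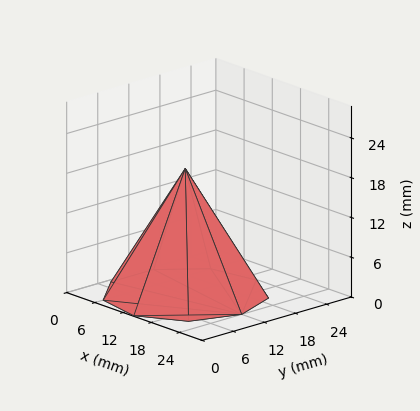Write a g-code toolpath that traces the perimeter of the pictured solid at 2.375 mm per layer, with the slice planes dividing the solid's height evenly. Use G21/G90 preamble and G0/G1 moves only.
Reading the render: the shape is a regular 9-sided pyramid, base circumscribed radius ≈ 12 mm, apex at z ≈ 19 mm (dimensions read to the nearest mm from the axis ticks). For the g-code, the solid's height is divided into equal slices at the stated Δz and each level perimeter traced with G1 moves after a G0 lift.

; perimeter-only toolpath
G21 ; units = mm
G90 ; absolute positioning
G28 ; home
; layer 1
G0 Z2.375
G0 X22.500 Y12.000
G1 X20.044 Y18.749
G1 X13.823 Y22.341
G1 X6.750 Y21.093
G1 X2.133 Y15.591
G1 X2.133 Y8.409
G1 X6.750 Y2.907
G1 X13.823 Y1.659
G1 X20.044 Y5.251
G1 X22.500 Y12.000
; layer 2
G0 Z4.750
G0 X21.000 Y12.000
G1 X18.895 Y17.785
G1 X13.563 Y20.864
G1 X7.500 Y19.794
G1 X3.543 Y15.078
G1 X3.543 Y8.922
G1 X7.500 Y4.206
G1 X13.563 Y3.136
G1 X18.895 Y6.215
G1 X21.000 Y12.000
; layer 3
G0 Z7.125
G0 X19.500 Y12.000
G1 X17.746 Y16.821
G1 X13.303 Y19.386
G1 X8.250 Y18.495
G1 X4.952 Y14.565
G1 X4.952 Y9.435
G1 X8.250 Y5.505
G1 X13.303 Y4.614
G1 X17.746 Y7.179
G1 X19.500 Y12.000
; layer 4
G0 Z9.500
G0 X18.000 Y12.000
G1 X16.596 Y15.857
G1 X13.042 Y17.909
G1 X9.000 Y17.196
G1 X6.362 Y14.052
G1 X6.362 Y9.948
G1 X9.000 Y6.804
G1 X13.042 Y6.091
G1 X16.596 Y8.143
G1 X18.000 Y12.000
; layer 5
G0 Z11.875
G0 X16.500 Y12.000
G1 X15.447 Y14.892
G1 X12.781 Y16.432
G1 X9.750 Y15.897
G1 X7.771 Y13.539
G1 X7.771 Y10.461
G1 X9.750 Y8.103
G1 X12.781 Y7.568
G1 X15.447 Y9.108
G1 X16.500 Y12.000
; layer 6
G0 Z14.250
G0 X15.000 Y12.000
G1 X14.298 Y13.928
G1 X12.521 Y14.954
G1 X10.500 Y14.598
G1 X9.181 Y13.026
G1 X9.181 Y10.974
G1 X10.500 Y9.402
G1 X12.521 Y9.046
G1 X14.298 Y10.072
G1 X15.000 Y12.000
; layer 7
G0 Z16.625
G0 X13.500 Y12.000
G1 X13.149 Y12.964
G1 X12.261 Y13.477
G1 X11.250 Y13.299
G1 X10.591 Y12.513
G1 X10.591 Y11.487
G1 X11.250 Y10.701
G1 X12.261 Y10.523
G1 X13.149 Y11.036
G1 X13.500 Y12.000
M2 ; end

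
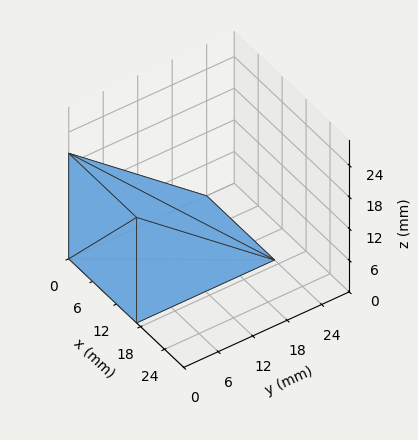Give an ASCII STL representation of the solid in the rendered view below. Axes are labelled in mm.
Reading the render: the shape is a wedge (ramp): 17 × 24 mm base, rising to 20 mm along the y=0 edge and sloping linearly to z=0 at y=24 (dimensions read to the nearest mm from the axis ticks). For the STL, each face is triangulated and given an outward normal.

solid part
  facet normal 0.0000 0.0000 -1.0000
    outer loop
      vertex 17.0 24.0 0.0
      vertex 17.0 0.0 0.0
      vertex 0.0 0.0 0.0
    endloop
  endfacet
  facet normal 0.0000 0.0000 -1.0000
    outer loop
      vertex 0.0 24.0 0.0
      vertex 17.0 24.0 0.0
      vertex 0.0 0.0 0.0
    endloop
  endfacet
  facet normal 0.0000 -1.0000 0.0000
    outer loop
      vertex 0.0 0.0 0.0
      vertex 17.0 0.0 0.0
      vertex 17.0 0.0 20.0
    endloop
  endfacet
  facet normal 0.0000 -1.0000 0.0000
    outer loop
      vertex 0.0 0.0 0.0
      vertex 17.0 0.0 20.0
      vertex 0.0 0.0 20.0
    endloop
  endfacet
  facet normal 0.0000 0.6402 0.7682
    outer loop
      vertex 0.0 0.0 20.0
      vertex 17.0 0.0 20.0
      vertex 17.0 24.0 0.0
    endloop
  endfacet
  facet normal 0.0000 0.6402 0.7682
    outer loop
      vertex 0.0 0.0 20.0
      vertex 17.0 24.0 0.0
      vertex 0.0 24.0 0.0
    endloop
  endfacet
  facet normal -1.0000 0.0000 0.0000
    outer loop
      vertex 0.0 0.0 20.0
      vertex 0.0 24.0 0.0
      vertex 0.0 0.0 0.0
    endloop
  endfacet
  facet normal 1.0000 0.0000 0.0000
    outer loop
      vertex 17.0 0.0 0.0
      vertex 17.0 24.0 0.0
      vertex 17.0 0.0 20.0
    endloop
  endfacet
endsolid part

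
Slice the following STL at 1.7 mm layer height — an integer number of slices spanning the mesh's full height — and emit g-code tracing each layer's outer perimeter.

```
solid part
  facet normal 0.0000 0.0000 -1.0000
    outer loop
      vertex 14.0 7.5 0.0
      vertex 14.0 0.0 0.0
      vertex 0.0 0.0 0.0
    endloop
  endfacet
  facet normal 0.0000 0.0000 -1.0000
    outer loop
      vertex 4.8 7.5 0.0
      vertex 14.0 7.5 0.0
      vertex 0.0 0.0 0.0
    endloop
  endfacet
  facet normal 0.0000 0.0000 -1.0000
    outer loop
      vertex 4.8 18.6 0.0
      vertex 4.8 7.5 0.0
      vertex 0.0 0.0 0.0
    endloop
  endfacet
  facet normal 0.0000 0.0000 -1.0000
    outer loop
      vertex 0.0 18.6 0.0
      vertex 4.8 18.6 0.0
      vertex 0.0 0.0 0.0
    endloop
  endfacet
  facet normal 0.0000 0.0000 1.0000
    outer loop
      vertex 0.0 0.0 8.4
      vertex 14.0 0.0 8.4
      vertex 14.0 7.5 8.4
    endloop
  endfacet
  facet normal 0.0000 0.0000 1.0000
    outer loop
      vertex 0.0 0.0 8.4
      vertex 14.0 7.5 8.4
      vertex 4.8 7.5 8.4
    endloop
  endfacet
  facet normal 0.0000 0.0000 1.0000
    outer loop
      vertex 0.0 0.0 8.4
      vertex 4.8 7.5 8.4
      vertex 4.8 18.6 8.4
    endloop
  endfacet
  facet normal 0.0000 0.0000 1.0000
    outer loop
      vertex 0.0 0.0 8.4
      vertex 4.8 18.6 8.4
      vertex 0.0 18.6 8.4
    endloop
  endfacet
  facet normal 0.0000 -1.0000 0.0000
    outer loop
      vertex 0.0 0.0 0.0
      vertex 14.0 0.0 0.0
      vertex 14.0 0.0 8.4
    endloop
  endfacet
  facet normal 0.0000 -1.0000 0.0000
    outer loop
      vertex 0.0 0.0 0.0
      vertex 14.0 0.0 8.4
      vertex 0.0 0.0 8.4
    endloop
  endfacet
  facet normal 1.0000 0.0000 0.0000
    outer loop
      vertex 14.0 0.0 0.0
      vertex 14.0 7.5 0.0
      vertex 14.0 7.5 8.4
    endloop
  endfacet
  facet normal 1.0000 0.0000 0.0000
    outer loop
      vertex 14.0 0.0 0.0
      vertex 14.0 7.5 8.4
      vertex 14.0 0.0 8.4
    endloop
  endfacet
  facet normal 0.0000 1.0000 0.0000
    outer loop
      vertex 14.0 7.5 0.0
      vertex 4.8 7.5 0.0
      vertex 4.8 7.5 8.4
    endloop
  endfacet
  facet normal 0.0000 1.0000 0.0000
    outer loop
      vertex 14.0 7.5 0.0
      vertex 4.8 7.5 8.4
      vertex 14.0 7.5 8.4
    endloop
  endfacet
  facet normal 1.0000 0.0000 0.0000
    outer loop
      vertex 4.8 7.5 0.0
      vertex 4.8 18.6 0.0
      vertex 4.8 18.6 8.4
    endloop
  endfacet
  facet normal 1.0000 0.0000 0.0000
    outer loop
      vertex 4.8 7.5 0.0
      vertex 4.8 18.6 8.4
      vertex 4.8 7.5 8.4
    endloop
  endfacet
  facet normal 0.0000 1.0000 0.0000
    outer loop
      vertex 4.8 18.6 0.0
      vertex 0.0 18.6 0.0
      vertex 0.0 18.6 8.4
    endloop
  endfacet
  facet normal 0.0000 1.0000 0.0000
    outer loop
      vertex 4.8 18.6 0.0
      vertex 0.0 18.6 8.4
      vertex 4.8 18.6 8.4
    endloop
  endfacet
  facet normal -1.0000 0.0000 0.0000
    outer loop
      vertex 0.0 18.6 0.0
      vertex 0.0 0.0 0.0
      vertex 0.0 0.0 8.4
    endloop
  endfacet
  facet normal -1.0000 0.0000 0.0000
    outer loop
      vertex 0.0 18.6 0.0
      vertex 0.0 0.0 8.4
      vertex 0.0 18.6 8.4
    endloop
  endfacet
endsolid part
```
; perimeter-only toolpath
G21 ; units = mm
G90 ; absolute positioning
G28 ; home
; layer 1
G0 Z1.7
G0 X0.0 Y0.0
G1 X14.0 Y0.0
G1 X14.0 Y7.5
G1 X4.8 Y7.5
G1 X4.8 Y18.6
G1 X0.0 Y18.6
G1 X0.0 Y0.0
; layer 2
G0 Z3.4
G0 X0.0 Y0.0
G1 X14.0 Y0.0
G1 X14.0 Y7.5
G1 X4.8 Y7.5
G1 X4.8 Y18.6
G1 X0.0 Y18.6
G1 X0.0 Y0.0
; layer 3
G0 Z5.0
G0 X0.0 Y0.0
G1 X14.0 Y0.0
G1 X14.0 Y7.5
G1 X4.8 Y7.5
G1 X4.8 Y18.6
G1 X0.0 Y18.6
G1 X0.0 Y0.0
; layer 4
G0 Z6.7
G0 X0.0 Y0.0
G1 X14.0 Y0.0
G1 X14.0 Y7.5
G1 X4.8 Y7.5
G1 X4.8 Y18.6
G1 X0.0 Y18.6
G1 X0.0 Y0.0
; layer 5
G0 Z8.4
G0 X0.0 Y0.0
G1 X14.0 Y0.0
G1 X14.0 Y7.5
G1 X4.8 Y7.5
G1 X4.8 Y18.6
G1 X0.0 Y18.6
G1 X0.0 Y0.0
M2 ; end

The solid is an L-shaped prism: outer 14 × 18.6 mm, arm thicknesses ≈ 7.5 mm (horizontal) and 4.8 mm (vertical), extruded 8.4 mm in z. Slicing at Δz = 1.7 mm — 5 equal slices spanning the solid's height, so layer i sits at z = i·h/5 — gives 5 non-empty perimeters. Each is a 6-segment closed polygon; G0 lifts to the layer z and rapids to the start vertex, then G1 traces the edges.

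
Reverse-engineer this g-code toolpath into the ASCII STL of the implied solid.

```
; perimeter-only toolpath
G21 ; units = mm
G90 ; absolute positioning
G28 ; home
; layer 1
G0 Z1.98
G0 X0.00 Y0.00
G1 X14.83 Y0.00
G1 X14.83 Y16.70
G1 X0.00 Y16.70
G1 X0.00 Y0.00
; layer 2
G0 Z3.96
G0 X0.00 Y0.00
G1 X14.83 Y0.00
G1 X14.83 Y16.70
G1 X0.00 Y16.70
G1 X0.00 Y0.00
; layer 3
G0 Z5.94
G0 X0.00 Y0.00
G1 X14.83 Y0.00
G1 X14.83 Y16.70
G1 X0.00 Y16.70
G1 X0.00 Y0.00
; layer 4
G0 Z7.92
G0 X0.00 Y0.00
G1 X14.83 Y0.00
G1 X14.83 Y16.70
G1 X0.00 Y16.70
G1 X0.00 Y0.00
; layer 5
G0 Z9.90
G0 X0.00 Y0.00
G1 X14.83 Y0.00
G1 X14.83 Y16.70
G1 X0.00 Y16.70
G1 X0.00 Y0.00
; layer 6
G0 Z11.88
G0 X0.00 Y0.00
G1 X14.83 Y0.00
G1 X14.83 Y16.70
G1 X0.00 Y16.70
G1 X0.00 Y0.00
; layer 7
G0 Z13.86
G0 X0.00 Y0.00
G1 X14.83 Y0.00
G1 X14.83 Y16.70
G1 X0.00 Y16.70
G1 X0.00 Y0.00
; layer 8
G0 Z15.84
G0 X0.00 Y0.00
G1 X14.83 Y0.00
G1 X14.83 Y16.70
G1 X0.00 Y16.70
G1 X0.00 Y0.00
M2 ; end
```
solid part
  facet normal 0.0000 0.0000 -1.0000
    outer loop
      vertex 14.83 16.70 0.00
      vertex 14.83 0.00 0.00
      vertex 0.00 0.00 0.00
    endloop
  endfacet
  facet normal 0.0000 0.0000 -1.0000
    outer loop
      vertex 0.00 16.70 0.00
      vertex 14.83 16.70 0.00
      vertex 0.00 0.00 0.00
    endloop
  endfacet
  facet normal 0.0000 0.0000 1.0000
    outer loop
      vertex 0.00 0.00 15.84
      vertex 14.83 0.00 15.84
      vertex 14.83 16.70 15.84
    endloop
  endfacet
  facet normal 0.0000 0.0000 1.0000
    outer loop
      vertex 0.00 0.00 15.84
      vertex 14.83 16.70 15.84
      vertex 0.00 16.70 15.84
    endloop
  endfacet
  facet normal 0.0000 -1.0000 0.0000
    outer loop
      vertex 0.00 0.00 0.00
      vertex 14.83 0.00 0.00
      vertex 14.83 0.00 15.84
    endloop
  endfacet
  facet normal 0.0000 -1.0000 0.0000
    outer loop
      vertex 0.00 0.00 0.00
      vertex 14.83 0.00 15.84
      vertex 0.00 0.00 15.84
    endloop
  endfacet
  facet normal 0.0000 1.0000 0.0000
    outer loop
      vertex 14.83 16.70 15.84
      vertex 14.83 16.70 0.00
      vertex 0.00 16.70 0.00
    endloop
  endfacet
  facet normal 0.0000 1.0000 0.0000
    outer loop
      vertex 0.00 16.70 15.84
      vertex 14.83 16.70 15.84
      vertex 0.00 16.70 0.00
    endloop
  endfacet
  facet normal -1.0000 0.0000 0.0000
    outer loop
      vertex 0.00 16.70 15.84
      vertex 0.00 16.70 0.00
      vertex 0.00 0.00 0.00
    endloop
  endfacet
  facet normal -1.0000 0.0000 0.0000
    outer loop
      vertex 0.00 0.00 15.84
      vertex 0.00 16.70 15.84
      vertex 0.00 0.00 0.00
    endloop
  endfacet
  facet normal 1.0000 0.0000 0.0000
    outer loop
      vertex 14.83 0.00 0.00
      vertex 14.83 16.70 0.00
      vertex 14.83 16.70 15.84
    endloop
  endfacet
  facet normal 1.0000 0.0000 0.0000
    outer loop
      vertex 14.83 0.00 0.00
      vertex 14.83 16.70 15.84
      vertex 14.83 0.00 15.84
    endloop
  endfacet
endsolid part

The G0 Z moves step by Δz≈1.98 mm. Every layer's G1 loop is the same polygon, so the solid is a straight extrusion of it from z=0 to z≈15.8. Closing with flat bottom and top caps and triangulating gives 12 facets — a rectangular box, roughly 14.8 × 16.7 mm footprint and 15.8 mm tall.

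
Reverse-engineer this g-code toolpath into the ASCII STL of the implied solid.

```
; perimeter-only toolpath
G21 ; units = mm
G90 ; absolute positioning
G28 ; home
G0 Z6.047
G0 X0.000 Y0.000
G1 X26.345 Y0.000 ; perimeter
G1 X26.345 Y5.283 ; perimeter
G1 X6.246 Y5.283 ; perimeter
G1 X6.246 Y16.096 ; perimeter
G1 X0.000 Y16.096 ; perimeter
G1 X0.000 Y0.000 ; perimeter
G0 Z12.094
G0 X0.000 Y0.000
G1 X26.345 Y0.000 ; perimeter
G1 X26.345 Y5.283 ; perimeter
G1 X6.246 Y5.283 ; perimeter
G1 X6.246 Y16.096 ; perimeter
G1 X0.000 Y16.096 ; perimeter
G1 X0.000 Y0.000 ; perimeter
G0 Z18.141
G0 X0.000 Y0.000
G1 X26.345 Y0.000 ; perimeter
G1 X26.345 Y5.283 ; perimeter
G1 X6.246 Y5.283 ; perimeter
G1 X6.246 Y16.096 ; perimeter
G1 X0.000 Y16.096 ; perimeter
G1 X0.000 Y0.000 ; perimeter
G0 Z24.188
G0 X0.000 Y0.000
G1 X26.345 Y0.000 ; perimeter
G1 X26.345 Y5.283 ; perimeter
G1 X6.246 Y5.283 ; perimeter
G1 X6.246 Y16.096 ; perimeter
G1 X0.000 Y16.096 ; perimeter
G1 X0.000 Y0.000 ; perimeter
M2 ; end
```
solid part
  facet normal 0.0000 0.0000 -1.0000
    outer loop
      vertex 26.345 5.283 0.000
      vertex 26.345 0.000 0.000
      vertex 0.000 0.000 0.000
    endloop
  endfacet
  facet normal 0.0000 0.0000 -1.0000
    outer loop
      vertex 6.246 5.283 0.000
      vertex 26.345 5.283 0.000
      vertex 0.000 0.000 0.000
    endloop
  endfacet
  facet normal 0.0000 0.0000 -1.0000
    outer loop
      vertex 6.246 16.096 0.000
      vertex 6.246 5.283 0.000
      vertex 0.000 0.000 0.000
    endloop
  endfacet
  facet normal 0.0000 0.0000 -1.0000
    outer loop
      vertex 0.000 16.096 0.000
      vertex 6.246 16.096 0.000
      vertex 0.000 0.000 0.000
    endloop
  endfacet
  facet normal 0.0000 0.0000 1.0000
    outer loop
      vertex 0.000 0.000 24.188
      vertex 26.345 0.000 24.188
      vertex 26.345 5.283 24.188
    endloop
  endfacet
  facet normal 0.0000 0.0000 1.0000
    outer loop
      vertex 0.000 0.000 24.188
      vertex 26.345 5.283 24.188
      vertex 6.246 5.283 24.188
    endloop
  endfacet
  facet normal 0.0000 0.0000 1.0000
    outer loop
      vertex 0.000 0.000 24.188
      vertex 6.246 5.283 24.188
      vertex 6.246 16.096 24.188
    endloop
  endfacet
  facet normal 0.0000 0.0000 1.0000
    outer loop
      vertex 0.000 0.000 24.188
      vertex 6.246 16.096 24.188
      vertex 0.000 16.096 24.188
    endloop
  endfacet
  facet normal 0.0000 -1.0000 0.0000
    outer loop
      vertex 0.000 0.000 0.000
      vertex 26.345 0.000 0.000
      vertex 26.345 0.000 24.188
    endloop
  endfacet
  facet normal 0.0000 -1.0000 0.0000
    outer loop
      vertex 0.000 0.000 0.000
      vertex 26.345 0.000 24.188
      vertex 0.000 0.000 24.188
    endloop
  endfacet
  facet normal 1.0000 0.0000 0.0000
    outer loop
      vertex 26.345 0.000 0.000
      vertex 26.345 5.283 0.000
      vertex 26.345 5.283 24.188
    endloop
  endfacet
  facet normal 1.0000 0.0000 0.0000
    outer loop
      vertex 26.345 0.000 0.000
      vertex 26.345 5.283 24.188
      vertex 26.345 0.000 24.188
    endloop
  endfacet
  facet normal 0.0000 1.0000 0.0000
    outer loop
      vertex 26.345 5.283 0.000
      vertex 6.246 5.283 0.000
      vertex 6.246 5.283 24.188
    endloop
  endfacet
  facet normal 0.0000 1.0000 0.0000
    outer loop
      vertex 26.345 5.283 0.000
      vertex 6.246 5.283 24.188
      vertex 26.345 5.283 24.188
    endloop
  endfacet
  facet normal 1.0000 0.0000 0.0000
    outer loop
      vertex 6.246 5.283 0.000
      vertex 6.246 16.096 0.000
      vertex 6.246 16.096 24.188
    endloop
  endfacet
  facet normal 1.0000 0.0000 0.0000
    outer loop
      vertex 6.246 5.283 0.000
      vertex 6.246 16.096 24.188
      vertex 6.246 5.283 24.188
    endloop
  endfacet
  facet normal 0.0000 1.0000 0.0000
    outer loop
      vertex 6.246 16.096 0.000
      vertex 0.000 16.096 0.000
      vertex 0.000 16.096 24.188
    endloop
  endfacet
  facet normal 0.0000 1.0000 0.0000
    outer loop
      vertex 6.246 16.096 0.000
      vertex 0.000 16.096 24.188
      vertex 6.246 16.096 24.188
    endloop
  endfacet
  facet normal -1.0000 0.0000 0.0000
    outer loop
      vertex 0.000 16.096 0.000
      vertex 0.000 0.000 0.000
      vertex 0.000 0.000 24.188
    endloop
  endfacet
  facet normal -1.0000 0.0000 0.0000
    outer loop
      vertex 0.000 16.096 0.000
      vertex 0.000 0.000 24.188
      vertex 0.000 16.096 24.188
    endloop
  endfacet
endsolid part

The G0 Z moves step by Δz≈6.047 mm. Every layer's G1 loop is the same polygon, so the solid is a straight extrusion of it from z=0 to z≈24.2. Closing with flat bottom and top caps and triangulating gives 20 facets — an L-shaped prism: outer 26.3 × 16.1 mm, arm thicknesses ≈ 5.28 mm (horizontal) and 6.25 mm (vertical), extruded 24.2 mm in z.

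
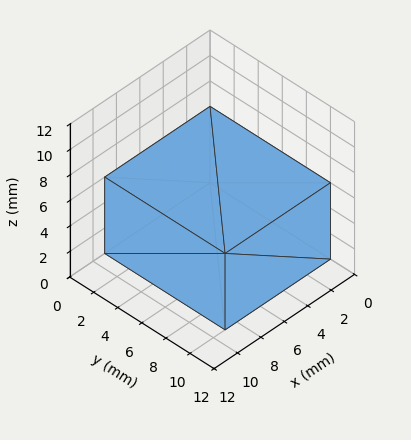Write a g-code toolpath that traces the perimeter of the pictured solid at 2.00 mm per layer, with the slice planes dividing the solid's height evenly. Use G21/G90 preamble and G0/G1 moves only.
Reading the render: the shape is a rectangular box, roughly 9 × 10 mm footprint and 6 mm tall (dimensions read to the nearest mm from the axis ticks). For the g-code, the solid's height is divided into equal slices at the stated Δz and each level perimeter traced with G1 moves after a G0 lift.

; perimeter-only toolpath
G21 ; units = mm
G90 ; absolute positioning
G28 ; home
; layer 1
G0 Z2.00
G0 X0.00 Y0.00
G1 X9.00 Y0.00
G1 X9.00 Y10.00
G1 X0.00 Y10.00
G1 X0.00 Y0.00
; layer 2
G0 Z4.00
G0 X0.00 Y0.00
G1 X9.00 Y0.00
G1 X9.00 Y10.00
G1 X0.00 Y10.00
G1 X0.00 Y0.00
; layer 3
G0 Z6.00
G0 X0.00 Y0.00
G1 X9.00 Y0.00
G1 X9.00 Y10.00
G1 X0.00 Y10.00
G1 X0.00 Y0.00
M2 ; end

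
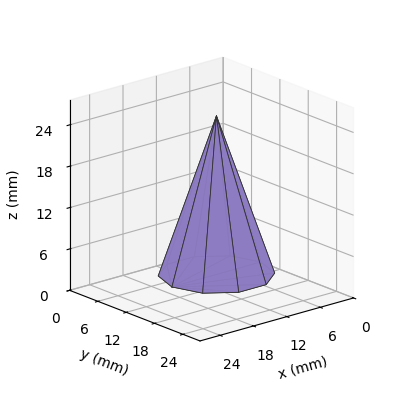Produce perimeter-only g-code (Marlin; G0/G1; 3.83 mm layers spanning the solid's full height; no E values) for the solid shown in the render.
Reading the render: the shape is a regular 10-sided pyramid, base circumscribed radius ≈ 8 mm, apex at z ≈ 23 mm (dimensions read to the nearest mm from the axis ticks). For the g-code, the solid's height is divided into equal slices at the stated Δz and each level perimeter traced with G1 moves after a G0 lift.

; perimeter-only toolpath
G21 ; units = mm
G90 ; absolute positioning
G28 ; home
; layer 1
G0 Z3.83
G0 X14.67 Y8.00
G1 X13.39 Y11.92
G1 X10.06 Y14.34
G1 X5.94 Y14.34
G1 X2.61 Y11.92
G1 X1.33 Y8.00
G1 X2.61 Y4.08
G1 X5.94 Y1.66
G1 X10.06 Y1.66
G1 X13.39 Y4.08
G1 X14.67 Y8.00
; layer 2
G0 Z7.67
G0 X13.33 Y8.00
G1 X12.31 Y11.13
G1 X9.65 Y13.07
G1 X6.35 Y13.07
G1 X3.69 Y11.13
G1 X2.67 Y8.00
G1 X3.69 Y4.87
G1 X6.35 Y2.93
G1 X9.65 Y2.93
G1 X12.31 Y4.87
G1 X13.33 Y8.00
; layer 3
G0 Z11.50
G0 X12.00 Y8.00
G1 X11.23 Y10.35
G1 X9.23 Y11.80
G1 X6.77 Y11.80
G1 X4.76 Y10.35
G1 X4.00 Y8.00
G1 X4.76 Y5.65
G1 X6.77 Y4.20
G1 X9.23 Y4.20
G1 X11.23 Y5.65
G1 X12.00 Y8.00
; layer 4
G0 Z15.33
G0 X10.67 Y8.00
G1 X10.16 Y9.57
G1 X8.82 Y10.54
G1 X7.18 Y10.54
G1 X5.84 Y9.57
G1 X5.33 Y8.00
G1 X5.84 Y6.43
G1 X7.18 Y5.46
G1 X8.82 Y5.46
G1 X10.16 Y6.43
G1 X10.67 Y8.00
; layer 5
G0 Z19.17
G0 X9.33 Y8.00
G1 X9.08 Y8.78
G1 X8.41 Y9.27
G1 X7.59 Y9.27
G1 X6.92 Y8.78
G1 X6.67 Y8.00
G1 X6.92 Y7.22
G1 X7.59 Y6.73
G1 X8.41 Y6.73
G1 X9.08 Y7.22
G1 X9.33 Y8.00
M2 ; end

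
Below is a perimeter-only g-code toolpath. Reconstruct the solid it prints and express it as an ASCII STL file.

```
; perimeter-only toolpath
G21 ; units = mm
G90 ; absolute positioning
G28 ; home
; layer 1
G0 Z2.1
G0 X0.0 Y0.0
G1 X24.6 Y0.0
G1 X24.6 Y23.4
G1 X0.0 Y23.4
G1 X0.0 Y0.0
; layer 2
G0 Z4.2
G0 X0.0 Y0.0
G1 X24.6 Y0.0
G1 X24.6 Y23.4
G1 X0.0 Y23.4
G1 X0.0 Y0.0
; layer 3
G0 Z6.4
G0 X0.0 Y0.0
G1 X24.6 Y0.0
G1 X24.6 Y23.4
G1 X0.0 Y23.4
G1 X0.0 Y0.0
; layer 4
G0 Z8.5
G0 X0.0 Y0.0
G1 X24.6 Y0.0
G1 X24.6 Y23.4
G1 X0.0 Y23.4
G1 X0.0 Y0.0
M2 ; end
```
solid part
  facet normal 0.0000 0.0000 -1.0000
    outer loop
      vertex 24.6 23.4 0.0
      vertex 24.6 0.0 0.0
      vertex 0.0 0.0 0.0
    endloop
  endfacet
  facet normal 0.0000 0.0000 -1.0000
    outer loop
      vertex 0.0 23.4 0.0
      vertex 24.6 23.4 0.0
      vertex 0.0 0.0 0.0
    endloop
  endfacet
  facet normal 0.0000 0.0000 1.0000
    outer loop
      vertex 0.0 0.0 8.5
      vertex 24.6 0.0 8.5
      vertex 24.6 23.4 8.5
    endloop
  endfacet
  facet normal 0.0000 0.0000 1.0000
    outer loop
      vertex 0.0 0.0 8.5
      vertex 24.6 23.4 8.5
      vertex 0.0 23.4 8.5
    endloop
  endfacet
  facet normal 0.0000 -1.0000 0.0000
    outer loop
      vertex 0.0 0.0 0.0
      vertex 24.6 0.0 0.0
      vertex 24.6 0.0 8.5
    endloop
  endfacet
  facet normal 0.0000 -1.0000 0.0000
    outer loop
      vertex 0.0 0.0 0.0
      vertex 24.6 0.0 8.5
      vertex 0.0 0.0 8.5
    endloop
  endfacet
  facet normal 0.0000 1.0000 0.0000
    outer loop
      vertex 24.6 23.4 8.5
      vertex 24.6 23.4 0.0
      vertex 0.0 23.4 0.0
    endloop
  endfacet
  facet normal 0.0000 1.0000 0.0000
    outer loop
      vertex 0.0 23.4 8.5
      vertex 24.6 23.4 8.5
      vertex 0.0 23.4 0.0
    endloop
  endfacet
  facet normal -1.0000 0.0000 0.0000
    outer loop
      vertex 0.0 23.4 8.5
      vertex 0.0 23.4 0.0
      vertex 0.0 0.0 0.0
    endloop
  endfacet
  facet normal -1.0000 0.0000 0.0000
    outer loop
      vertex 0.0 0.0 8.5
      vertex 0.0 23.4 8.5
      vertex 0.0 0.0 0.0
    endloop
  endfacet
  facet normal 1.0000 0.0000 0.0000
    outer loop
      vertex 24.6 0.0 0.0
      vertex 24.6 23.4 0.0
      vertex 24.6 23.4 8.5
    endloop
  endfacet
  facet normal 1.0000 0.0000 0.0000
    outer loop
      vertex 24.6 0.0 0.0
      vertex 24.6 23.4 8.5
      vertex 24.6 0.0 8.5
    endloop
  endfacet
endsolid part

The G0 Z moves step by Δz≈2.1 mm. Every layer's G1 loop is the same polygon, so the solid is a straight extrusion of it from z=0 to z≈8.5. Closing with flat bottom and top caps and triangulating gives 12 facets — a rectangular box, roughly 24.6 × 23.4 mm footprint and 8.5 mm tall.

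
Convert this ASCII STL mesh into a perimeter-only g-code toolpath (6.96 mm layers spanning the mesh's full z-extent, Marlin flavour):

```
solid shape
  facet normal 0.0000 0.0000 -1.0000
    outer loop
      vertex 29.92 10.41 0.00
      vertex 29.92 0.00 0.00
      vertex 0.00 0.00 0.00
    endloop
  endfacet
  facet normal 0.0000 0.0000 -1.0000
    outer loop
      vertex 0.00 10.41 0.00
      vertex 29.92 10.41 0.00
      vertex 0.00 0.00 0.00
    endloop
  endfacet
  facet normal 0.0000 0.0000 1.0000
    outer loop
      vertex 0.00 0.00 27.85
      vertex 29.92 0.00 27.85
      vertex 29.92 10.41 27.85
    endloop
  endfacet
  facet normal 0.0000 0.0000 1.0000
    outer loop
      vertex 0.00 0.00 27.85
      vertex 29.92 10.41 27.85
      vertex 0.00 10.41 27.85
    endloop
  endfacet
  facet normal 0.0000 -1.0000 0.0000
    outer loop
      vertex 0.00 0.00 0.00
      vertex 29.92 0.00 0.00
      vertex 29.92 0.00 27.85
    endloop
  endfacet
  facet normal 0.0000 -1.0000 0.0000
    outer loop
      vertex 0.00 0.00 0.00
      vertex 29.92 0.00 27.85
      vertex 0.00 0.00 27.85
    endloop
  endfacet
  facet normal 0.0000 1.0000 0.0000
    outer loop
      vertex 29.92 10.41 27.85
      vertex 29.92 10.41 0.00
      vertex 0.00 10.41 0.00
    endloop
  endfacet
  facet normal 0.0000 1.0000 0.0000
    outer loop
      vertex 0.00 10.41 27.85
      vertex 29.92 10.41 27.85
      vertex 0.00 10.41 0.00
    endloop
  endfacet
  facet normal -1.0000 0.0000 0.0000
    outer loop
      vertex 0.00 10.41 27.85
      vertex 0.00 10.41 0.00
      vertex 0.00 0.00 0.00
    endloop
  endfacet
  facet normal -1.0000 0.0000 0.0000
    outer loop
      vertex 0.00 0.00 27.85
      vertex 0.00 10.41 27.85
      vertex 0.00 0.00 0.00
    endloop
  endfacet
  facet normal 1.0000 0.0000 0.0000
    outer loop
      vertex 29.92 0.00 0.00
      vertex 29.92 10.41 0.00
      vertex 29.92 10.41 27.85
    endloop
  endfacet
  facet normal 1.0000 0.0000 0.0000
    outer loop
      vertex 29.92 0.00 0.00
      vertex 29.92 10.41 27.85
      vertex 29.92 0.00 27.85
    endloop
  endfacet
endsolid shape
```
; perimeter-only toolpath
G21 ; units = mm
G90 ; absolute positioning
G28 ; home
; layer 1
G0 Z6.96
G0 X0.00 Y0.00
G1 X29.92 Y0.00
G1 X29.92 Y10.41
G1 X0.00 Y10.41
G1 X0.00 Y0.00
; layer 2
G0 Z13.93
G0 X0.00 Y0.00
G1 X29.92 Y0.00
G1 X29.92 Y10.41
G1 X0.00 Y10.41
G1 X0.00 Y0.00
; layer 3
G0 Z20.89
G0 X0.00 Y0.00
G1 X29.92 Y0.00
G1 X29.92 Y10.41
G1 X0.00 Y10.41
G1 X0.00 Y0.00
; layer 4
G0 Z27.85
G0 X0.00 Y0.00
G1 X29.92 Y0.00
G1 X29.92 Y10.41
G1 X0.00 Y10.41
G1 X0.00 Y0.00
M2 ; end

The solid is a rectangular box, roughly 29.9 × 10.4 mm footprint and 27.9 mm tall. Slicing at Δz = 6.96 mm — 4 equal slices spanning the solid's height, so layer i sits at z = i·h/4 — gives 4 non-empty perimeters. Each is a 4-segment closed polygon; G0 lifts to the layer z and rapids to the start vertex, then G1 traces the edges.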